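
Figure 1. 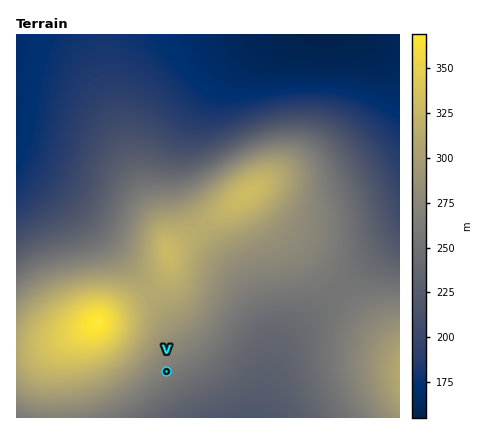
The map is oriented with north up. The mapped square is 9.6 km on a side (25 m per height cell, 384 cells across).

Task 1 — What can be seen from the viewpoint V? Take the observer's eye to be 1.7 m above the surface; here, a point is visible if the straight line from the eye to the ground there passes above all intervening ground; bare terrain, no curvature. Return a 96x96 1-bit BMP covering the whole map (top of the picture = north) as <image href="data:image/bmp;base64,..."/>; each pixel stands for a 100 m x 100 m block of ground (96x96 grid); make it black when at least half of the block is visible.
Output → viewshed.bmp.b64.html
<image width="96" height="96" href="data:image/bmp;base64,Qk2+BAAAAAAAAD4AAAAoAAAAYAAAAGAAAAABAAEAAAAAAIAEAAATCwAAEwsAAAIAAAAAAAAA////AAAAAAAAAAAAP/////////8AAAAAP/////////8AAAAAP/////////8AAAAAf/////////8AAAAAf/////////8AAAAB//////////8AAAAH//////////8AAAAP//////////8AAAA///////////8AAAB///////////8AAAD///////////8AAAD///////////8AAAH///////////8AAAH///////////8AAAH///8A//////8AAAP///4AP/////8AAAP///wAH/////8AAAP///gAD/////8AAAP///gAB/////8AAAH///gAA/////8AAAH/4/AAAf////8AAAH/gfAAAP////8AAAD+AeAAAP////8AAAA4AeAAAH////8AAAAAAOAAAH////4AAAAAAMAAAH////wAAAAAAMAAAD////gAAAAAAIAAAD////AAAAAAAAAAAD///8AAAAAAAAAAAD///4AAAAAAAAAAAD///gAAAAAAAAAAAD//8AAAAAAAAAAAAD//wAAAAAAAAAAAAB/+AAAAAAAAAAAAAB/4AAAAAAAAAAAAAB/wAAAAAAAAAAAAAB/gAAAAAAAAAAAAAB/AAAAAAAAAAAAAAA+AAAAAAAAAAAAAAA8AAAAAAAAAAAAAAAYAAAAAAAAAAAAAAAAAAAAAAAAAAAAAAAAAAAAAAAAAAAAAAAAAAAAAAAAAAAAAAAAAAAAAAAAAAAAAAAAAAAAAAAAAAAAAAAAAAAAAAAAAAAAAAAAAAAAAAAAAAAAAAAAAAAAAAAAAAAAAAAAAAAAAAAAAAAAAAAAAAAAAAAAAAAAAAAAAAAAAAAAAAAAAAAAAAAAAAAAAAAAAAAAAAAAAAAAAAAAAAAAAAAAAAAAAAAAAAAAAAAAAAAAAAAAAAAAAAAAAAAAAAAAAAAAAAAAAAAAAAAAAAAAAAAAAAAAAAAAAAAAAAAAAAAAAAAAAAAAAAAAAAAAAAAAAAAAAAAAAAAAAAAAAAAAAAAAAAAAAAAAAAAAAAAAAAAAAAAAAAAAAAAAAAAAAAAAAAAAAAAAAAAAAAAAAAAAAAAAAAAAAAAAAAAAAAAAAAAAAAAAAAAAAAAAAAAAAAAAAAAAAAAAAAAAAAAAAAAAAAAAAAAAAAAAAAAAAAAAAAAAAAAAAAAAAAAAAAAAAAAAAAAAAAAAAAAAAAAAAAAAAAAAAAAAAAAAAAAAAAAAAAAAAAAAAAAAAAAAAAAAAAAAAAAAAAAAAAAAAAAAAAAAAAAAAAAAAAAAAAAAAAAAAAAAAAAAAAAAAAAAAAAAAAAAAAAAAAAAAAAAAAAAAAAAAAAAAAAAAAAAAAAAAAAAAAAAAAAAAAAAAAAAAAAAAAAAAAAAAAAAAAAAAAAAAAAAAAAAAAAAAAAAAAAAAAAAAAAAAAAAAAAAAAAAAAAAAAAAAAAAAAAAAAAAAAAAAAAAAAAAAAAAAAAAAAAAAAAAAAAAAAAAAAAAAAAAAAAAAAAAAAAAAAAAAAAAAAAAAAAAAAAAAAAAAAAAAAAAAAAA="/>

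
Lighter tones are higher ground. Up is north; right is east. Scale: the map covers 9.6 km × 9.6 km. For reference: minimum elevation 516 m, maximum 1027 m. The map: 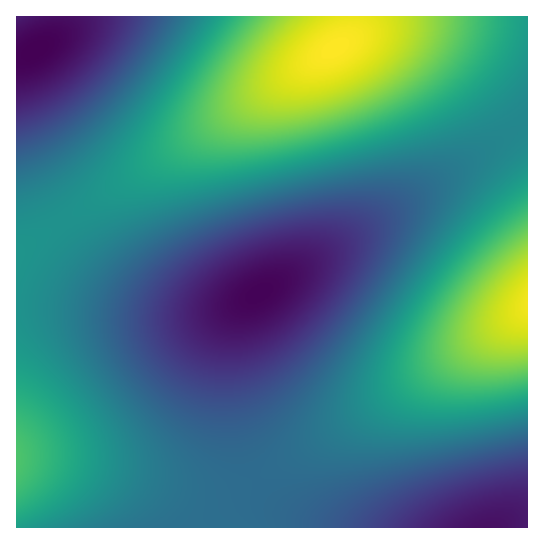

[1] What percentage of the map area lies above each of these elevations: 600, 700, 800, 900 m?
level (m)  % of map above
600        87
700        63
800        29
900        12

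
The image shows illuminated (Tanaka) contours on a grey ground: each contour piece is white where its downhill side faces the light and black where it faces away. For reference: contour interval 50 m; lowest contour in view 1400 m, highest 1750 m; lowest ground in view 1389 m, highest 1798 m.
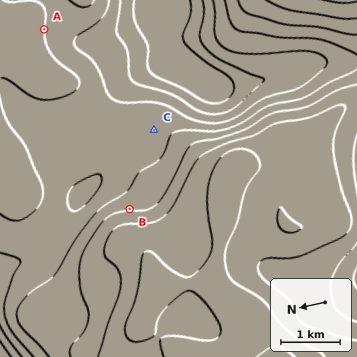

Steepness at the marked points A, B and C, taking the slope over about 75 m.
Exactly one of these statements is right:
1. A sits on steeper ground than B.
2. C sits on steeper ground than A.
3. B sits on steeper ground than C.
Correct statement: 3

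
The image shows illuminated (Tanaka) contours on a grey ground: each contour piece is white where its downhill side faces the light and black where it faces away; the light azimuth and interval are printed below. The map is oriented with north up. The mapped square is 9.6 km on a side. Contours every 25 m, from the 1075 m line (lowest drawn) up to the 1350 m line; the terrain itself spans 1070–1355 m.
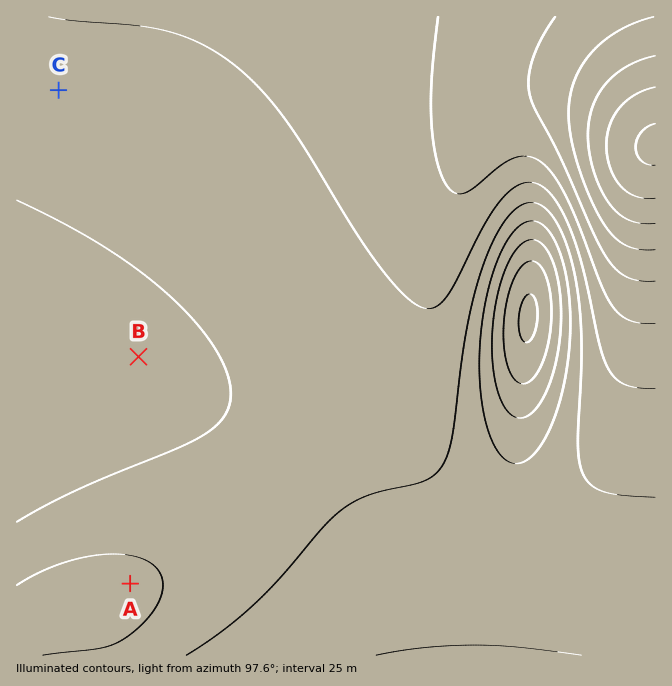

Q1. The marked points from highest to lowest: B C A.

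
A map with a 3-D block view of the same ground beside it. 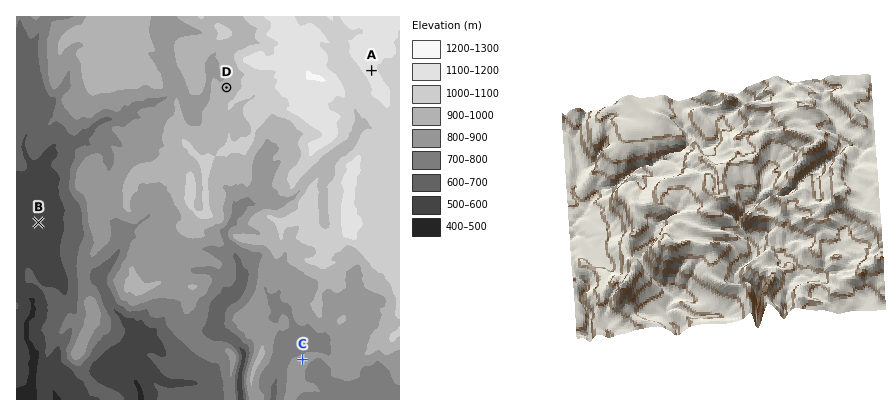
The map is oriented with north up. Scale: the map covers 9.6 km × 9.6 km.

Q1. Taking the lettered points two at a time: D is above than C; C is above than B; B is below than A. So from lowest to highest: B C D A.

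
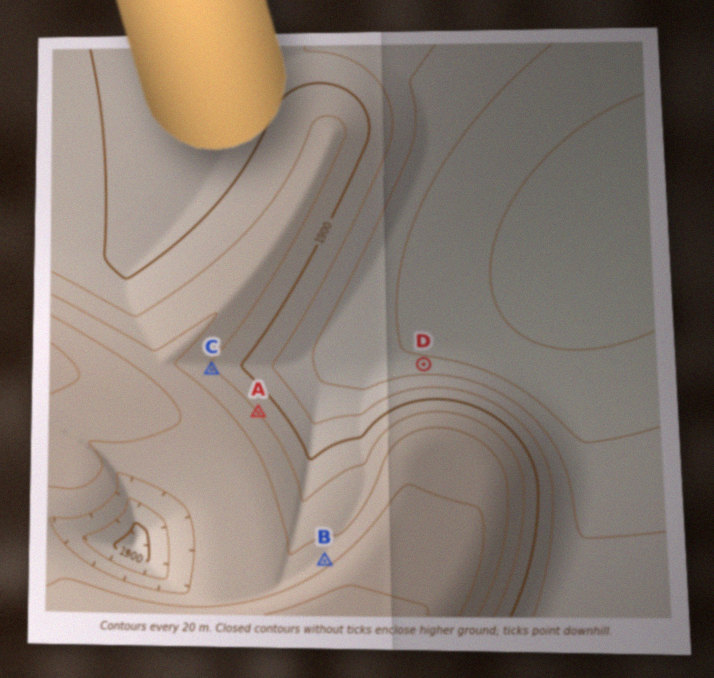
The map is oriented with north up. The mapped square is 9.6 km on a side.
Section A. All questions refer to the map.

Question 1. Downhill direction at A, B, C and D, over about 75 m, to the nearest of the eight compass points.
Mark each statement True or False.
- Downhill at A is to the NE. True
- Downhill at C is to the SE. False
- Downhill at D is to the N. True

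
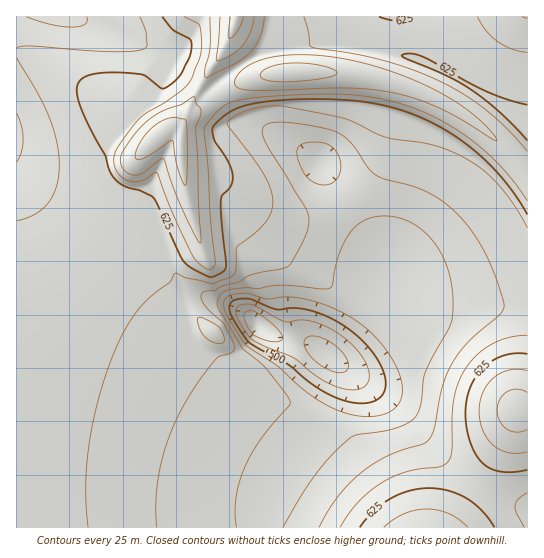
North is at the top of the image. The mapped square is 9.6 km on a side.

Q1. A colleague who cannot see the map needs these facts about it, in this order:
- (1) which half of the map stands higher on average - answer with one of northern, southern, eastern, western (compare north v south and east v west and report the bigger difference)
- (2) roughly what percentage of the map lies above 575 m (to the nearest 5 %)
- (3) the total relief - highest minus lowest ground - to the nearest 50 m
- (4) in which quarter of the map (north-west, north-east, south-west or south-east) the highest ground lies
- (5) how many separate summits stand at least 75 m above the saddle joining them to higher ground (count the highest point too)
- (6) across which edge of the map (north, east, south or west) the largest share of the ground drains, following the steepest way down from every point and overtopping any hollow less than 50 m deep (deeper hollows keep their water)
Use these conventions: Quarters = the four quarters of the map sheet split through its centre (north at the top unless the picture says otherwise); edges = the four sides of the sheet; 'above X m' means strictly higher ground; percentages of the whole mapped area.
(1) On average the northern half of the map is the higher ground.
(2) About 70 % of the map lies above 575 m.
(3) The total relief is about 300 m.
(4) The highest ground is in the north-west quarter.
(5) There are 2 summits with 75 m or more of prominence.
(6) Most of the ground drains across the southern edge.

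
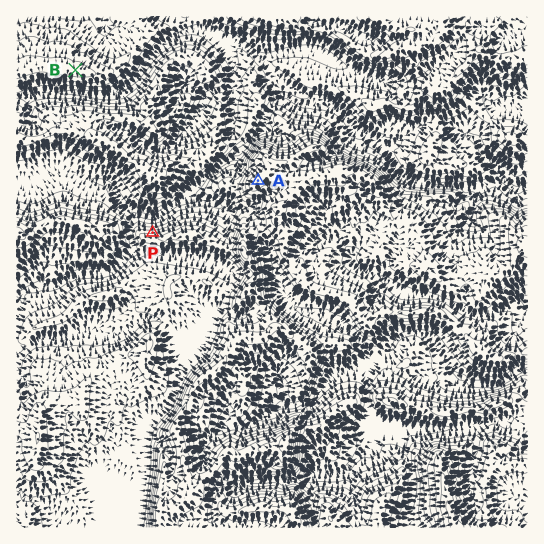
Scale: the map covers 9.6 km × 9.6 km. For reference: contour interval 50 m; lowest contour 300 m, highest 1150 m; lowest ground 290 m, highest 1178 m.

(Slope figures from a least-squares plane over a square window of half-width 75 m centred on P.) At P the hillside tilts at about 36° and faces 355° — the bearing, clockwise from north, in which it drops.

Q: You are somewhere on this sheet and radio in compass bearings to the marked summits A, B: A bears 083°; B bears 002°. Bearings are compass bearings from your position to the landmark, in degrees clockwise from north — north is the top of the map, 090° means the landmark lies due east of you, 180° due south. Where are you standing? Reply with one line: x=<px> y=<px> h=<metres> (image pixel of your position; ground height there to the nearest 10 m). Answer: x=71 y=204 h=690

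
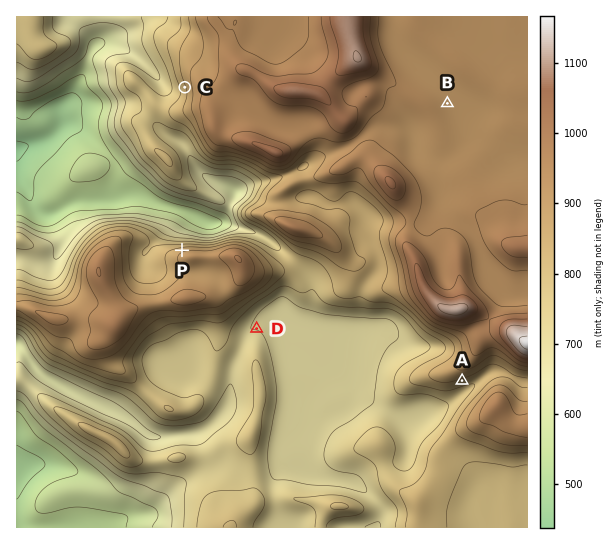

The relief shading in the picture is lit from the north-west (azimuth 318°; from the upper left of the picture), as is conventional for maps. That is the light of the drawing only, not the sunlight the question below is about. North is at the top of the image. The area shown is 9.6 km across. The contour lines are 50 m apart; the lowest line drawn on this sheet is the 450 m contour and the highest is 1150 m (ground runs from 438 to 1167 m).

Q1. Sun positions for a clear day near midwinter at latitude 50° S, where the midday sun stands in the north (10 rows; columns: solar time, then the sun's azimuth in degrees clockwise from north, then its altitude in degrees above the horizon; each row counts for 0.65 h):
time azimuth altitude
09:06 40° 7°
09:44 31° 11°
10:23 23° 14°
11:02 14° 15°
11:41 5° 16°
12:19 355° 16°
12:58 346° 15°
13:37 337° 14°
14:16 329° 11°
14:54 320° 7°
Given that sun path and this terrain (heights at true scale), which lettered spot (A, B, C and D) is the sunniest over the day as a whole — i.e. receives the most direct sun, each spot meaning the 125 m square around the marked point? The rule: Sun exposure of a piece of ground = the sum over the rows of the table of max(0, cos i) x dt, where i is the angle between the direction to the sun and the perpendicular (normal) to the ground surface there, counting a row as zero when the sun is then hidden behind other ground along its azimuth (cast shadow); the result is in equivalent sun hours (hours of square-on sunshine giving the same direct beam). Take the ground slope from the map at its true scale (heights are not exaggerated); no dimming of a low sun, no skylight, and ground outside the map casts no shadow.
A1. B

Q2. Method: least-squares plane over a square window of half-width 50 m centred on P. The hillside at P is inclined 30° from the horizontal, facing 345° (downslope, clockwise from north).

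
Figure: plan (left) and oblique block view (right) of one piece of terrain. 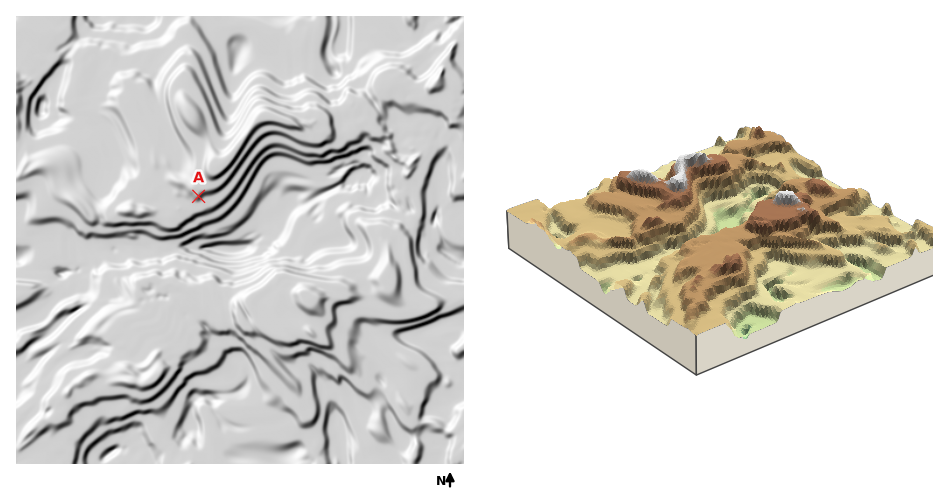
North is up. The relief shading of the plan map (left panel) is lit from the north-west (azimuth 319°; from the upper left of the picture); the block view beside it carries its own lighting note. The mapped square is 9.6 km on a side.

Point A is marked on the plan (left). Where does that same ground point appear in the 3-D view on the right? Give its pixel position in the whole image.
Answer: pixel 681 202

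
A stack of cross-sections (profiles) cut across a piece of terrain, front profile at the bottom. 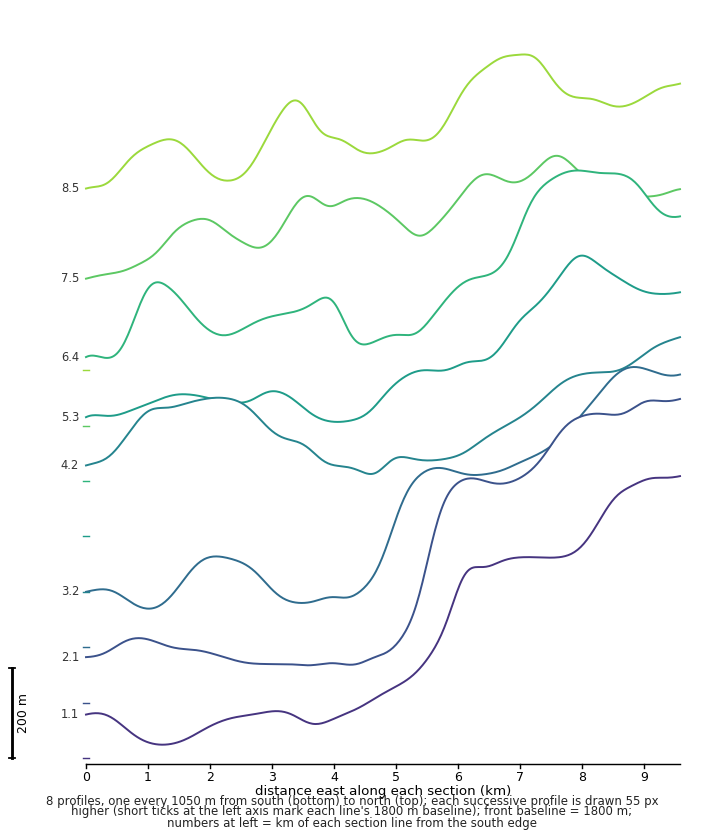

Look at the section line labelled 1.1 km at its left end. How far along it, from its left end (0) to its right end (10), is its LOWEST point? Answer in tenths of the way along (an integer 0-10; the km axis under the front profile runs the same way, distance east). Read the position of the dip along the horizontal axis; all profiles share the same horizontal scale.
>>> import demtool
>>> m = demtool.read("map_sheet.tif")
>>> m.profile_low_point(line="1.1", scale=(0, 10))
1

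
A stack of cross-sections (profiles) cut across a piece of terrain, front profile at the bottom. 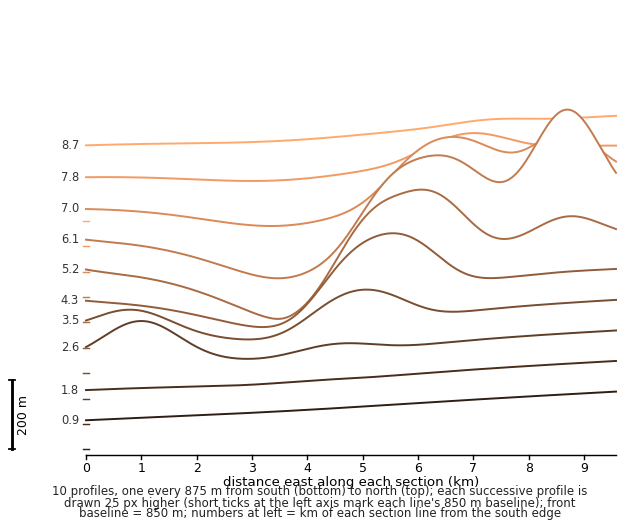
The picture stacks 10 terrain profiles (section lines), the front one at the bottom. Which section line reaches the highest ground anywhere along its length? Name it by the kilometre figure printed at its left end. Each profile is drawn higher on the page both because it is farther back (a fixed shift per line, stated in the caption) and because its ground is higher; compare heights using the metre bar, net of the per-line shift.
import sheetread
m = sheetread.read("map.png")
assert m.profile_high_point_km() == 6.1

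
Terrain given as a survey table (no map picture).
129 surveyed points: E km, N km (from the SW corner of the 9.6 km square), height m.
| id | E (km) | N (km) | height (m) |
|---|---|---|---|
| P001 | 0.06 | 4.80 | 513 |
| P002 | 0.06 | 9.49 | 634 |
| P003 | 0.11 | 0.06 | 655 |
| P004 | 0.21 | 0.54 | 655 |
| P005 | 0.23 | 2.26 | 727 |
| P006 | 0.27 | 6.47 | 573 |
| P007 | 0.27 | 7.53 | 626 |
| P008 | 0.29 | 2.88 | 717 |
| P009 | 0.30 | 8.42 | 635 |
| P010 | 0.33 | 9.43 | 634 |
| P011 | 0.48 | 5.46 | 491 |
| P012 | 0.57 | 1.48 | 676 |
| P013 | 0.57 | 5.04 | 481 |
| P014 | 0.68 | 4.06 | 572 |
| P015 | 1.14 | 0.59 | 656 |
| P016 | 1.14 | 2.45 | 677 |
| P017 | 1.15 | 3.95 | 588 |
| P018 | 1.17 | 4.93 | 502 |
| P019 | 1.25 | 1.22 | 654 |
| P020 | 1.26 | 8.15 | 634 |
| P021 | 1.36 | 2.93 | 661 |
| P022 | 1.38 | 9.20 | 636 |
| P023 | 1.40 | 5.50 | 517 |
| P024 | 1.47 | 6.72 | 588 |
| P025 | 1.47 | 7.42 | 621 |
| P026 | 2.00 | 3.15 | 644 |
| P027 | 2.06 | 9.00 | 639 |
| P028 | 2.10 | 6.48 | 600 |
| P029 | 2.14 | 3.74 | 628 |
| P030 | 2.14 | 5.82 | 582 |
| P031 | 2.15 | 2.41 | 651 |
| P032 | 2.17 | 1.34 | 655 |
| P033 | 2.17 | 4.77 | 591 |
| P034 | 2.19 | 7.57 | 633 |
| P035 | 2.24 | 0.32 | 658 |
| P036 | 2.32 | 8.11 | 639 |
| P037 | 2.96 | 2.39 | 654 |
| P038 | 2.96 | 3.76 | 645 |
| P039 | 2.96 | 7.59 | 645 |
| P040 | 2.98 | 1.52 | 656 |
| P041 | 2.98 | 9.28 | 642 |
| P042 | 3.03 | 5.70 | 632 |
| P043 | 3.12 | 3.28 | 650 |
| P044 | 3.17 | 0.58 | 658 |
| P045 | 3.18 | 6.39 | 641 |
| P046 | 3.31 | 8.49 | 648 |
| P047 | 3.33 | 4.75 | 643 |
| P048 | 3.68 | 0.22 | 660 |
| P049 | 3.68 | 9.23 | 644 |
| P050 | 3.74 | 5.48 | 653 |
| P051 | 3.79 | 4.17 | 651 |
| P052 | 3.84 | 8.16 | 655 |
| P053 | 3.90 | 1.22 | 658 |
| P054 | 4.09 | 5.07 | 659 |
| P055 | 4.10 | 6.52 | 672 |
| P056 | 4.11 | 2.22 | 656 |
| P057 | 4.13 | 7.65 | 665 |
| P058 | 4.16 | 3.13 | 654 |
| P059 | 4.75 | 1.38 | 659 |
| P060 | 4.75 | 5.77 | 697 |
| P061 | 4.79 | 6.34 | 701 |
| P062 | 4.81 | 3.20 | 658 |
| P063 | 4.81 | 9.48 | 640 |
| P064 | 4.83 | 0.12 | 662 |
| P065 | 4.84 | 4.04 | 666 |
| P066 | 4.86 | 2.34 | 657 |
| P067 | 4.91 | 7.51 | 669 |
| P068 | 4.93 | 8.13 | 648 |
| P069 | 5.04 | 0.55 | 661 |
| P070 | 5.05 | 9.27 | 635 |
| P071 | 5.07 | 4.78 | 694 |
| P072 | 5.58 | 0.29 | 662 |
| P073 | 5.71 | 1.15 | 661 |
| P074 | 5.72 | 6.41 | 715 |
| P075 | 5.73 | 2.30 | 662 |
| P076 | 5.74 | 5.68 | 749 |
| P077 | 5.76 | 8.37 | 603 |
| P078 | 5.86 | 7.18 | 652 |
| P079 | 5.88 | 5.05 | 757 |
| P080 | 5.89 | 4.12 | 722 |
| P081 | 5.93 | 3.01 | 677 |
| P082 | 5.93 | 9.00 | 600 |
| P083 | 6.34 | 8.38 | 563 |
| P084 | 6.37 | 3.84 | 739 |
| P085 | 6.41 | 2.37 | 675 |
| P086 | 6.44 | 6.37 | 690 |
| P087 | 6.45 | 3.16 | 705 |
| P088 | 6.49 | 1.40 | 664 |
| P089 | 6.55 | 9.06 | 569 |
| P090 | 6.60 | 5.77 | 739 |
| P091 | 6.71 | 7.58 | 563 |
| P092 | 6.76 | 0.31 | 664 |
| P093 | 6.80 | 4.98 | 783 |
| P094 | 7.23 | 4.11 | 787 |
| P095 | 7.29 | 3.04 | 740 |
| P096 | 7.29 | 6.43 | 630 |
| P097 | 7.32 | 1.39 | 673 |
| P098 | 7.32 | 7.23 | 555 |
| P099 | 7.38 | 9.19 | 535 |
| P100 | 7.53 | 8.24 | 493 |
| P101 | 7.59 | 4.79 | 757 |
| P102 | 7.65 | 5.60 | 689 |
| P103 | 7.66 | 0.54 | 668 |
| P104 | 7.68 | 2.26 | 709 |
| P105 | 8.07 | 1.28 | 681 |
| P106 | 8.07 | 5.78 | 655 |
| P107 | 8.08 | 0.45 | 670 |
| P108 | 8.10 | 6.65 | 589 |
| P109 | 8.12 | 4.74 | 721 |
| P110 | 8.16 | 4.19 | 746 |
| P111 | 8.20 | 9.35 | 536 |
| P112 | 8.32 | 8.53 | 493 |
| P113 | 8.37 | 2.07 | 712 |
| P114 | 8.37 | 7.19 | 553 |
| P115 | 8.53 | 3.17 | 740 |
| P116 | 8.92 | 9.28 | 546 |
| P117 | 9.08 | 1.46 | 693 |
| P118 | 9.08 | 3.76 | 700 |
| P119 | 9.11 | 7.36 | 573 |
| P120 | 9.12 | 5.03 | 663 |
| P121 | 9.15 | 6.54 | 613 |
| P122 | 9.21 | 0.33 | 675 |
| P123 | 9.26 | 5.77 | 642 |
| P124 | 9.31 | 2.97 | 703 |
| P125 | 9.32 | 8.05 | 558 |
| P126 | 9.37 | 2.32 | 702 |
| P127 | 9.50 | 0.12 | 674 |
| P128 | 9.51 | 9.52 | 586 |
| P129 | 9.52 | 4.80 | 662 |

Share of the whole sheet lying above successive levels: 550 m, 91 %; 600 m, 82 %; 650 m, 58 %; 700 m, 15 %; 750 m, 4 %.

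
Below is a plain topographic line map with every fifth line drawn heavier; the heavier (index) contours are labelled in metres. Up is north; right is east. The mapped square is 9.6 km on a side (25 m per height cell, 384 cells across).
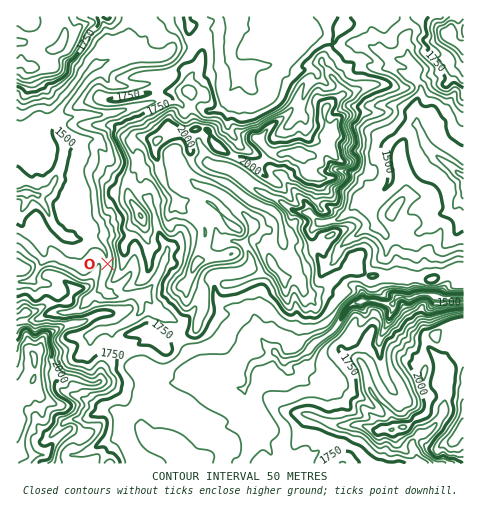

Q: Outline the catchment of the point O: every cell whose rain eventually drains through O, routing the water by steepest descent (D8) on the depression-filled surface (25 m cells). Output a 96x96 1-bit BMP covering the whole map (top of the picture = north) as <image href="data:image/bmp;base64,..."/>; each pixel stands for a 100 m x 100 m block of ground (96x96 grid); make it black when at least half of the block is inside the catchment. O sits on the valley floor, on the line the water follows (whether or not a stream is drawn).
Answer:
<image width="96" height="96" href="data:image/bmp;base64,Qk2+BAAAAAAAAD4AAAAoAAAAYAAAAGAAAAABAAEAAAAAAIAEAAATCwAAEwsAAAIAAAAAAAAA////AAAAAAAAAAAAAAAAAAAAAAAAAAAAAAAAAAAAAAAAAAAAAAAAAAAAAAAAAAAAAAAAAAAAAAAAAAAAAAAAAAAAAAAAAAAAAAAAAAAAAAAAAAAAAAAAAAAAAAAAAAAAAAAAAAAAAAAAAAAAAAAAAAAAAAAAAAAAAAAAAAAAAAAAAAAAAAAAAAAAAAAAAAAAAAAAAAAAAAAAAAAAAAAAAAAAAAAAAAAAAAAAAAAAAACAAAAAAAAAAAAAAADAAAAAAAAAAAAAAADgAAAAAAAAAAAAAADgAcAAAAAAAAAAAADwf8AAAAAAAAAAAADw/8AAAAAAAAAAAADx/+AAAAAAAAAAAAD///AAAAAAAAAAAAD///gAAAAAAAAAAAD///wAAAAAAAAAAAD///8AAAAAAAAAAAD////AAAAAAAAAAAD////xgAAAAAAAAAD////74AAAAAAAAAD//////AAAAAAAAAD//////gAAAAAAAAD//////gAAAAAAAAD//////gAAAAAAAAA//////wAAAAAAAAAH/////wAAAAAAAAAAf////wAAAAAAAAAAD////wAAAAAAAAAAD////wAAAAAAAAAAB///+AAAAAAAAAAAAP//+AAAAAAAAAAAAP//+AAAAAAAAAAAAH//+AAAAAAAAAAAAH///AAAAAAAAAAAAD///AAAAAAAAAAAAAH//gAAAAAAAAAAAAH//gAAAAAAAAAAAAH//gAAAAAAAAAAAAH//wAAAAAAAAAAAAH//wAAAAAAAAAAAAD//wAAAAAAAAAAAAD//4AAAAAAAAAAAAB//wAAAAAAAAAAAAB//wAAAAAAAAAAAAA//gAAAAAAAAAAAAA/+AAAAAAAAAAAAAA/8AAAAAAAAAAAAAB/4AAAAAAAAAAAAAD/wAAAAAAAAAAAAAD/wAAAAAAAAAAAAAD/gAAAAAAAAAAAAAD/AAAAAAAAAAAAAAD/AAAAAAAAAAAAAAD+AAAAAAAAAAAAAAB+AAAAAAAAAAAAAAB+AAAAAAAAAAAAAAB+AAAAAAAAAAAAAAB8AAAAAAAAAAAAAAB8AAAAAAAAAAAAAAB8AAAAAAAAAAAAAAB8AAAAAAAAAAAAAAB4AAAAAAAAAAAAAAAAAAAAAAAAAAAAAAAAAAAAAAAAAAAAAAAAAAAAAAAAAAAAAAAAAAAAAAAAAAAAAAAAAAAAAAAAAAAAAAAAAAAAAAAAAAAAAAAAAAAAAAAAAAAAAAAAAAAAAAAAAAAAAAAAAAAAAAAAAAAAAAAAAAAAAAAAAAAAAAAAAAAAAAAAAAAAAAAAAAAAAAAAAAAAAAAAAAAAAAAAAAAAAAAAAAAAAAAAAAAAAAAAAAAAAAAAAAAAAAAAAAAAAAAAAAAAAAAAAAAAAAAAAAAAAAAAAAAAAAAAAAAAAAAAAAAAAAAAAAAAAAAAAAAAAAAAAAAAAAAAAAAAAAAAAAAAAAAAAAAAAAAAAAAAAAAAAAAAAAAAAAAAAAAAAAAAAAAAAAAAAAAAAAAAAAAAAAAAAAAAAAAAAAAAAAA="/>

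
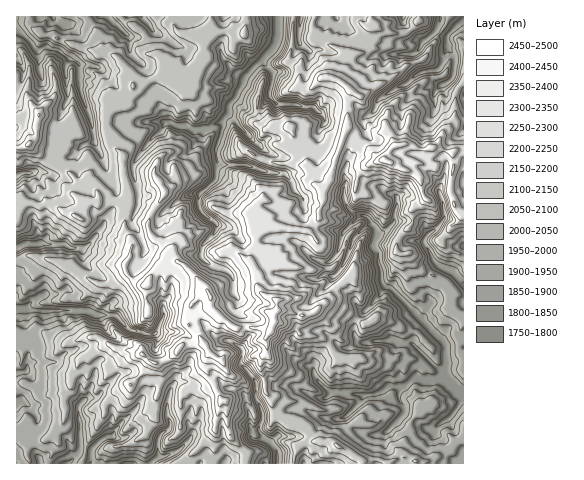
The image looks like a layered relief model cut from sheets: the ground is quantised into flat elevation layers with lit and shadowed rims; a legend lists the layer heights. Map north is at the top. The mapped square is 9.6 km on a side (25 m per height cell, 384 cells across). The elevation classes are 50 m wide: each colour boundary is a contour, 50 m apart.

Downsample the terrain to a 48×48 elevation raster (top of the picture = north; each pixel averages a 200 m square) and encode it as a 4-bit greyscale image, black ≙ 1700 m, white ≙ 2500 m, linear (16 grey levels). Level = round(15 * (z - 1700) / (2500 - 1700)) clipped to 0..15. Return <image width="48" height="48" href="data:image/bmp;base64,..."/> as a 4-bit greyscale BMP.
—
<image width="48" height="48" href="data:image/bmp;base64,Qk32BAAAAAAAAHYAAAAoAAAAMAAAADAAAAABAAQAAAAAAIAEAAATCwAAEwsAABAAAAAAAAAAAAAAABEREQAiIiIAMzMzAERERABVVVUAZmZmAHd3dwCIiIgAmZmZAKqqqgC7u7sAzMzMAN3d3QDu7u4A////ADQzMiMzMyMzRmZmVnZDNlZmd4d2ZmZVQ0REQyM1VVVTRGdnZ3ZTNnd4iHZVZlVEREVVVDMzRWZkZlZ4iGMzVneIhlREVUQzRERFVTRUNVd0V2aJmFNFVnd2ZVRDNEMjNEREVTRmVWd3V3eKmFVHd3dVRFVUM0MyIzREVkVnZmeHaHeKqXZHd2ZVQ0VEQkRDIiNEVkRneHeIaIibuXVYd2ZURCMzMjREIjRFZlVWiJiIeJmbqXWIdlRDIiIiIjMzIkRFZ2ZneamZeJmrqpaHdlU0REQyIiIiIjNFZ3doiJmamJq7y4eZd2RGVWVDMyIiIzNFVnd4iZq7qqvM2Xm7h1RWdnZUQzIiI0RFVniImby7zLzd2pvMl2VWd3ZkRDIiI0RFZ3eJqquqzc3cuZvbiHd3ZlRUMyIyI0RFZ3iYiIh3rM3Lq7ztqJiHdkQzIzMiI0RFVWd2dVd3m93Mzd3uyqmIhlZlRDIiNDMzNEQ0RIqnnNzd3Mzf3Luph2Z2UyIjRCIiIiI0Vou4m93dy7ze7Lu6h2VmQiI0RDIjRVVWV4u5m93tuqve7cqqmGVEMjMzRDQzRVZ3eJvKq83sqazczLuZmIZCI0M0REREVWeIiazLu83bqazLu6mYmZYyNEREQkVVZ3d4mqvMzMypiby6qqmHeZYyVVVDI1Vmd3Z4mqq8zLmImry7uqmHd4YzZmUzNEVmZVVomqmry5iKu7u7qpiYZnUkeHU1VSMzRFVniamru6h5qquqqpqpZmQld2RXZVVEVndniZm6qql3iauqqqqpZlUjZ2VHdnZVZ4h2iYmpqph1eKu7uqqodVM0R3ZViIZ3iZmHeImpmoZGiauqqpmphkNWV4d2eoeIiZmIiIipiIR4iaqqqomphWZ4V5mXiod4iJmYiIial2NneJqqqYm6dpiIZ4qnmXd3eIiIeIiaqWQ1Z4mqmIq6h5mHd5uXqVVnd4iHeHiqmYZDRniHd5qrl5mZmruoqVRWd3d3eHipiHdTRVVWeJqqqKq7zMu6qXd3d3d2eGeZh3ZCRVeIiZmaqavN3Lu6qpmHd2ZmeHVoh2VCR4h3iZmZqaq8zLu6qpqXd2ZXd3ZGZlRCN3VomZmJqqqrzLqqmYmXd3ZXdmZUVDIyNUWJmZmIq6mrqpiJl4mod3VXdmVDMzQyI1eJmZl3m5ibqZdoiImod3RXdmZURVVDI1Z3d3dXmpd5mJdmd3mZdmNnd3ZlZmZkIjZURFVomplnh3dVZnh3dURnd3dmZ3dkMjVTd4iJmqp1Z2ZFVmdWZDRWZ3d3d3dlQiRTeJmqqqmYVFVDRmZFYzNVZ3d3d3dlQiNTV4mrqpiIhjRENVU1QyNFZ3Znd3d2QzIjV4iZmYh3d1QzNEQkMiRWdlZnd2d2VkMiV3Z4iIdmVVZTI0IiJFVmZVZmZmd2Z1UiNlZ3iHd2VUNSJCIzREVVVEVVVnd2Z3YyJVd3d3d2ZUMzJCNEMzRUQ1VFZ3d3d4ZSJVd3ZneHZmUzIiMyIzRDNERGZmZ2ZnZCJUZmZniHZGdCMg=="/>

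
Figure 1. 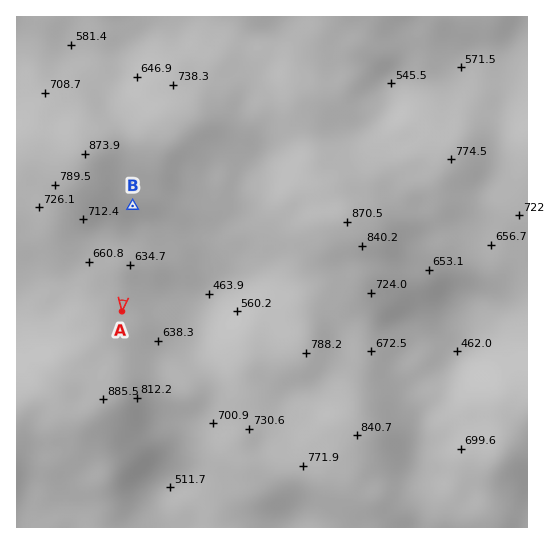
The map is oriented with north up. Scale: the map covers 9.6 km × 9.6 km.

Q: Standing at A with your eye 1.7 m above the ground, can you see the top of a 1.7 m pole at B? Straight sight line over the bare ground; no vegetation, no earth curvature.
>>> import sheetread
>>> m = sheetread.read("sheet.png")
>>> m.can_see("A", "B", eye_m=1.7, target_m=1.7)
True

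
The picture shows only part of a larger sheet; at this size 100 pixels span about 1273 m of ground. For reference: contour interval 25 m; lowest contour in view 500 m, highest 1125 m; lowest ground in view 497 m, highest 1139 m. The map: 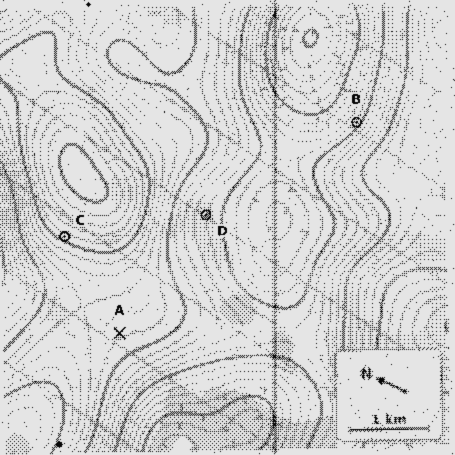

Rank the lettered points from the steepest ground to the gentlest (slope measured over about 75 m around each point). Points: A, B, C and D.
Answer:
B C D A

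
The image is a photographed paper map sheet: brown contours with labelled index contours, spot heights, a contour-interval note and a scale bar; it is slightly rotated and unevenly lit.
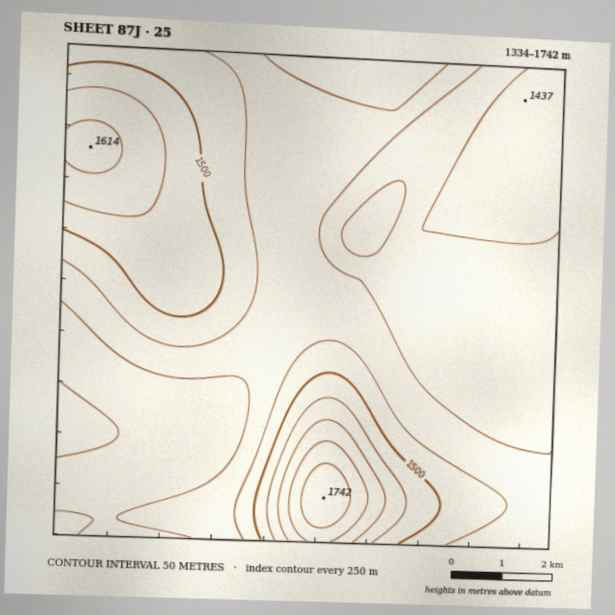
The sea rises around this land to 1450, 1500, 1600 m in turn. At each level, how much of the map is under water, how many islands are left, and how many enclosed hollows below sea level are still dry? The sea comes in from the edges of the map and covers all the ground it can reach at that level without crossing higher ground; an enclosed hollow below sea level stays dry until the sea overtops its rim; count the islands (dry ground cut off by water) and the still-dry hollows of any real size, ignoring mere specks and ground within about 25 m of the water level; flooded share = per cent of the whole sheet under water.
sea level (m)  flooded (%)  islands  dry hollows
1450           64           0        0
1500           79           0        0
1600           95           0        0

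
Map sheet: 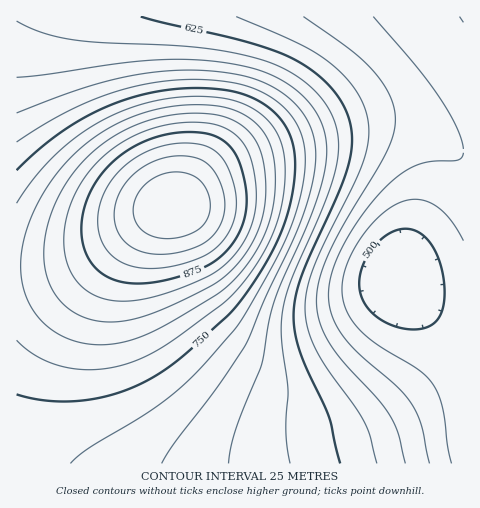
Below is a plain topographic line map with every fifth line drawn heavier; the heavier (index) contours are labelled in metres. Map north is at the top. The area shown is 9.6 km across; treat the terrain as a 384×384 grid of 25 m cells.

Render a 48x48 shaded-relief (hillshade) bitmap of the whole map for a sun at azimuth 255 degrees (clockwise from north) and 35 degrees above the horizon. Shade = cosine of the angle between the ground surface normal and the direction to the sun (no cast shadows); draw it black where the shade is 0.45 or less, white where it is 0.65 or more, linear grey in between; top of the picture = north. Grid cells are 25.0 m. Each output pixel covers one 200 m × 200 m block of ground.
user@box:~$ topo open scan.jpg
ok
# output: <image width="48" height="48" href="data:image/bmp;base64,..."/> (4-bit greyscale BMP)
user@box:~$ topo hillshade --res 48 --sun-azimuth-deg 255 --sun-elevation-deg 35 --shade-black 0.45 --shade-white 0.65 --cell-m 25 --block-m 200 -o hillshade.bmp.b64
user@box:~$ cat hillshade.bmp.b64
<image width="48" height="48" href="data:image/bmp;base64,Qk32BAAAAAAAAHYAAAAoAAAAMAAAADAAAAABAAQAAAAAAIAEAAATCwAAEwsAABAAAAAAAAAAAAAAABEREQAiIiIAMzMzAERERABVVVUAZmZmAHd3dwCIiIgAmZmZAKqqqgC7u7sAzMzMAN3d3QDu7u4A////AJmZmZmZmZmYiIiIiIiIiIiIh3d3dmZmZpmZmZmZmZmYiIiIiIiIiIiId3d3dmZmZpmZmZmZmZmYiIiIiIiIiIiId3d3dmZmZpmZmZmZmZmYiIiIiIiIiIiId3d3ZmZmZpmZmZmZmZmYiIiIiIiIiIiHd3d2ZmZmZqqqqZmZmZmYiIiIiIiIiId3d3ZmZmZmZqqqqqmZmZmYiIiIiIiIiHd3ZmZmZnd3d6qqqqqZmZmIiIiIiIiId3dmZmZmZ3d3d6qqqqqpmZmIiIiIiIh3d2ZmZmZmd3d3d6qqqqqqmZmIiIiHd3d3dmZmZmZmd3eIiKu6qqqqmZmIiIh3d3d2ZlVVVWZnd3iIiLu7u6qqmZmIiId3d3dmVVVVVWZnd4iImbu7u7qqqZmIiId3d3ZlVVRVVWZneIiZmbu7u7qqqZmIiHd3d2ZVREREVWZ3iImZmbu7u7uqqZmYiHd3dmVUREREVWZ3iJmaqru7u7u6qpmYiId3dlVEQzNEVWZ3iZqqqszMy7u6qqmZiId3ZlRDMzM0RWZ4iZqqq8zMzLu7qqmZiIh3ZVQzMzM0RWZ4maqru8zMzMu7uqqZmIh3ZUQzIiM0RWZ4maq7u8zMzMzLu7qpmYh3ZUMyIiIzRWd4mqu7u8zMzMzMy7uqmYh2VEMiIiIzRWd4mqu7u8zMzMzMzLu6qZh2VDMiESIjRWZ4mqu8zMzM3d3dzMu6qZh2VDIhERIjRFZ4mru8zMzN3d3d3My7qZh2VDIREREjNFZ4mqu8zMzN3d3d3cy7qZh1QyIREREiNFZ4mqu7y8zN3d3d3cy7qZhlQyIREREiNFZ4mqu7u8zN3d3d3cy7qYdlQyIREREiNFZ4mau7u8zN3d3d3cy6qYdlQyIREREiNFZ4iaq7u8zN3d3d3cy6mIdUMyIRERIiNFZniaq7u8zM3d3d3Mu6mHZUMyIiIiIjNFVniZqqqrzMzd3d3MuqmHZUQzIiIiIjNFVniZqqqrvMzN3dzLupmHZUQzMiIiIjNFVniJmqqru8zMzMzLupmHZlRDMyIiIzNFVniJmZmbu7zMzMy7qpmHdlRDMzIiMzNFVneJmZmau7u8zMu7qpiHdlVEMzMiMzRFVneImZmaqru7u7u6qZiHdlVEMzMzMzRFVneIiZiKqqq7u7uqqZiHdmVEMzMzM0RFZneIiIiKqqqqqqqqmZiHdmVEQzMzM0RVZneIiIiJmqqqqqqpmYh3dmVUQzMzNEVWZ3eIiIiJmZmqqqmZmYh3dmVURERERFVWZ3eIiIiJmZmZmZmZmIh3dmZVRERERVVmd3eIiIiJmZmZmZmZiIh3dmZlVVVVVWZnd3d4iIiJmZmZmZmYiIh3d2ZmVVVVZmZ3d3eIiIiJmZmZmZmIiIh3d3ZmZmZmZmd3d3iIiIiJmZmZmYiIiIiHd3d3ZmZmd3d3eIiIiIiJmZmZiIiIiIiId3d3d3d3d3d4iIiIiIiJmZiIiIiIiIiIiHd3d3d3d4iIiIiIiIiIiIiIiIiIiIiIiIiHd3eIiIiIiIiIiIiA=="/>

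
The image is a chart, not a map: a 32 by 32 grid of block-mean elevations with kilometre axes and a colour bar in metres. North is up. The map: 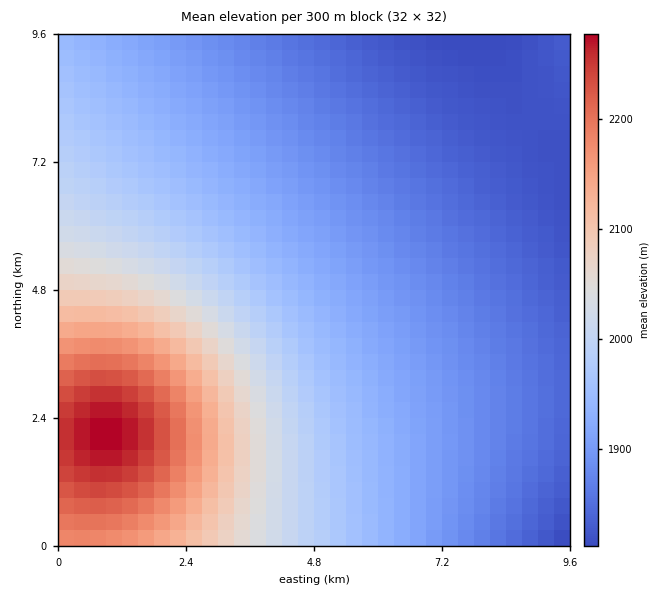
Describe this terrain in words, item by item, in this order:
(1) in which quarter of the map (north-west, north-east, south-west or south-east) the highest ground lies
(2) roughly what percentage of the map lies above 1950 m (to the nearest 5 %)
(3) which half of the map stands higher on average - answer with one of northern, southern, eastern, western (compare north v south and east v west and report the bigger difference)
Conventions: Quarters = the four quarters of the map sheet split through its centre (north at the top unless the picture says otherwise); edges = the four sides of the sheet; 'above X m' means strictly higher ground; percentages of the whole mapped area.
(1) The highest ground is in the south-west quarter.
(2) Ground above 1950 m makes up about 40 % of the sheet.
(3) The western half stands higher on average than the eastern half.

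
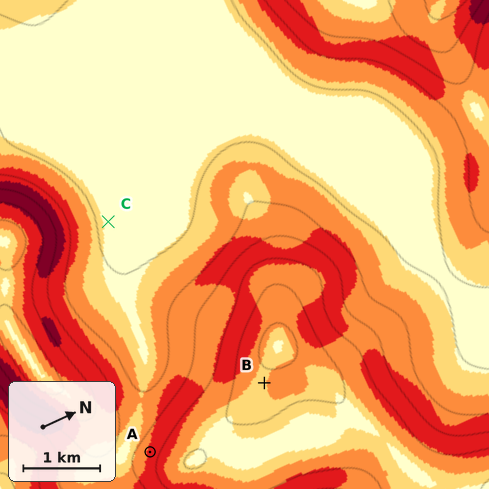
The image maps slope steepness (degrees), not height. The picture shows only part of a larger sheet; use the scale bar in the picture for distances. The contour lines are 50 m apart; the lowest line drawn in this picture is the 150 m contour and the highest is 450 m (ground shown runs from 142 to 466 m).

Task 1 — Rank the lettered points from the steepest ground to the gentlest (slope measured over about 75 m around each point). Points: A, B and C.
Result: A B C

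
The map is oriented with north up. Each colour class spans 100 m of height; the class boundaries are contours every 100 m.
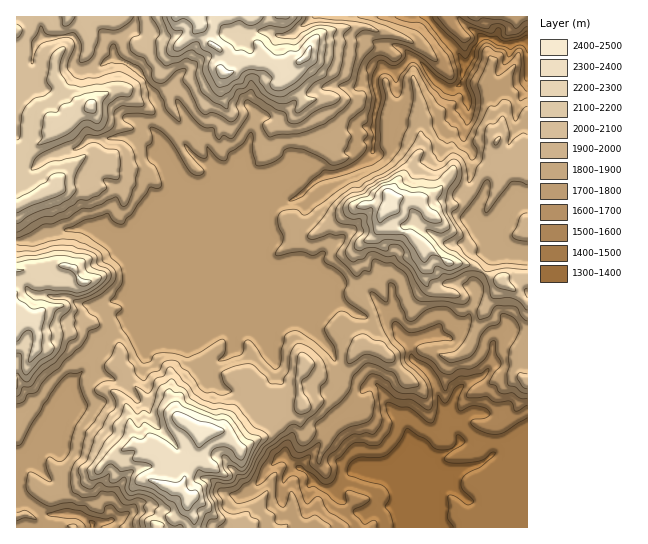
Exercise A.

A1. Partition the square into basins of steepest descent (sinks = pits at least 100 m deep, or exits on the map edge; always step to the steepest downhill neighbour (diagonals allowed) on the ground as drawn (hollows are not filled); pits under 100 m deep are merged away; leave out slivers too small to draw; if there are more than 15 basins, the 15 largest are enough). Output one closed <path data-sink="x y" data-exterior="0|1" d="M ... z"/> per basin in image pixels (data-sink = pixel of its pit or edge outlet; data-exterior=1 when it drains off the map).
<path data-sink="527 42" data-exterior="1" d="M527 16l-209 0 1 18-6 7-6 16-6 4-18 6-10 0-6-4-26 1-11 9-9 0 0-20-12-11-10-18 0 3-14 14-13 10-11 23 9 33-8-2-3 3-9 1-13-8-12-12-11 0-13 7-10 10 6 16-5 28-24 19-9 10-2 7-4 5-37 15 0 113 33-3 14 5 30 2 13 5 14 19 1 11-2 12 27 29 15 5 14 12 2-1-8-20 0-5 9-11 9-6 12-12 14 12 36 4 17 15 16 8 15 3 8 4 28-12 8-10 3-14 5-10 9-12 10-7 7-12-2-17-18-19 2-21-4-19 10-13 8-2 5-5 4-7 1-12 11-9 3-7 15-2 8 2 9 12 6 5 5-8 5-3 11 0 17-12 10-22 7-5 3-12 4-7 6 6 5 3 8 0 5-5 9-1z"/><path data-sink="435 527" data-exterior="1" d="M495 147l-4 7-3 12-7 5-6 16-14 14-7 4-11 0-5 3-7 8-13-17-23 0-3 7-11 9-1 12-4 7-5 5-8 2-7 8-3 5 4 19-2 21 18 19 2 17-7 12-9 6-10 13-5 10-3 14-8 10-28 12-8-4-15-3-16-8-17-15-36-4-12-12-29 24-3 10 8 22 14 11 18 5-9 9-1 9-10 12-9 26 8 10-1 7-9 9-20 13 370-1 0-376-9 0-5 5-8 0-5-3z"/><path data-sink="93 523" data-exterior="0" d="M49 316l-8 0-6 3-10-2-9 4 0 206 141 1 5-3 25-19 1-7-8-10 9-26 10-12 1-9 9-9-18-5-30-24-15-5-5-5-22-24 2-12-1-11-14-19-13-5-30-2z"/>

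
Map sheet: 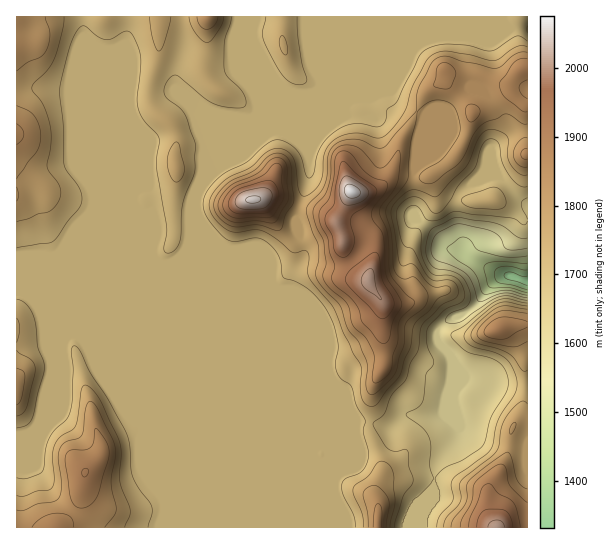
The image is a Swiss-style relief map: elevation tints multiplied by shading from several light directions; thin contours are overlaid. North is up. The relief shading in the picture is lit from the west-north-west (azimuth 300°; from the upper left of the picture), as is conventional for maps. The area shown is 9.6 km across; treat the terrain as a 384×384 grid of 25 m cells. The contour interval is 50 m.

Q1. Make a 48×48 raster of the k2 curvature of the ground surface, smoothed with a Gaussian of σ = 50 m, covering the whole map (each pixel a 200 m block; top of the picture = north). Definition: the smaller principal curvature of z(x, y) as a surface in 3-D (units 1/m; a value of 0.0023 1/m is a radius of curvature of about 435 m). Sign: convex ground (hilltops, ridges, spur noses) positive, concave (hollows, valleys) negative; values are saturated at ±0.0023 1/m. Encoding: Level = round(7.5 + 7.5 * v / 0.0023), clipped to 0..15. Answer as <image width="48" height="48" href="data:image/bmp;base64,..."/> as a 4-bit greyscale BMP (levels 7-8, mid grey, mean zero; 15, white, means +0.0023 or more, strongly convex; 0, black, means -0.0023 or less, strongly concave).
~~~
<image width="48" height="48" href="data:image/bmp;base64,Qk32BAAAAAAAAHYAAAAoAAAAMAAAADAAAAABAAQAAAAAAIAEAAATCwAAEwsAABAAAAAAAAAAAAAAABEREQAiIiIAMzMzAERERABVVVUAZmZmAHd3dwCIiIgAmZmZAKqqqgC7u7sAzMzMAN3d3QDu7u4A////AGeJh3d2Zmd3d3d3d3d3d3NIYzc2h4mrg1eIVXeIdnd3d3d3d3d3d3NXhRdTZnh3dFd1Rnd4dnd3d3d3d3d3d0V4ljR0M0ZmhWdjWIdmZmd3d3d3d3d3d0eIZGZVVmh2ZWZTaIdmVnd3d3d3d3d3d0VmZ4hVVnl3VHZFiJh1Rnd3d3d3d3d3d3Unl3dlVFeJZHc2mHeXNnd3d3d3d3d3d3dFdmd2ZURmVXc2mFaXNnd3d3d3d3d3d3dWZYh2ZmREZXdTdUeFN3d3d3d3d3d3d3doZoh3dnVHdVV0VGhzV3d3d3d3d3d3d3dlVXd3Z3VIlnR3RIhjd3d3d3d3d3d3d3dFZVVmd3ZGmJRXY4hEd3d3d3d3d3d3d3NnZWh2d4dEeIVHY3cnd3d3d3d3d3d3d3J3VGiGd4dkVoc3ZHNXd3d3d3d3d3d3d1NodEd3Z3d1VYg3dWR3d3d3d3d3d3d3doRIqEV4V2dkVnhHZmd3d3d3d3d3d3d3dXNGh1RoVVVEWFZHaGd3d3d3d3d3d3d3dlZ2VmVUNEM1VndXd3d3d3d3d3d3d3d3dUVXiXdCVmiHZodXd3d3d3d3d3d3d3d3c0h3dlVBZFm6d5Znd3d3d3d3d3d3d3d3cWmHZURSACeZiIR3d3d3d3d3d3d3d3d3NFVXmGiWQgCKhlZ3d3d3d3d3d3d3d3d1FlZ3mEeEiFA5hXd3d3d3d3d3d3d3d3ZSaYeXZjhkyXMCQHd3d3d3d3d3d3d3d2dViYeYU0hDh1ZAAHd3d3d3d3d3d3d3d2ZVZER4YTdDQyIRR3d3d3d3d3dnd3d3d0djRmNHgzZDM0VXiGd3d3d3d3aGd3ZFU1d0R6ZGhDZTVnd3eHd3Z3d3d3Z2d0IzJFVSVXZXlCdTRUVVaHd3Znd3d3Z2dQVmVVMzioVmdCUmVFVVaXd4dnd3d3Z2cVmYd2IViUMzMyNaZIh3V4Z4d2d3d3Z2YWmaq4UEczd2VTNoVYiZZXZ4d2d3d3Z2UjeqmZcRRK2Xd0RnU1aHJWd4dXd3d3V4RgNnZVYxJohlZ0WYdCVUR3dmZnd3d2WZVmETRqgiJmVVV1R3eFRzVnZmV3d3d2aIVndROLcjGKd2V1VleHJijIiHV3d3d2WHZnd3IkMmBqd1R2R3WIJDe4mHV3d3d2RoVnd3dDR3MVd1SHR3ZWQ0NImHV3d3d0d3R3d3d3d3dCNENnV3c2VGVIh2V3d3dIiHV3d3d3d3d3ZmU2Z3c6hmV3d3V3d3dYd1dkVmd3d3d3d3dFZVRYdlaWZnZ3d3dnZXZYmGd3d3d3d3dUh2ZVVXhmZmZ3d3dXZmZ4dmd3Vmd3d3dieIh2ZodXd2V3d3dXdmeHZnd1d2d3d3dzR3h2hlaHd3V3d3dXdmd3Z3dlhmd3d3d3JrtnhUm3eYVnd3dXh1d3V3dIhWd3d3d3Q1ZWQ0aHeIZXZmZnh1VWR3ZYhHd3d3d3dSIzVjRGaIdVZ2Zoh0RmNXZodHd3d3d3d3d3d3U4d3dliXZoh0W7U3ZndXd3d3d3d3d3d3eA=="/>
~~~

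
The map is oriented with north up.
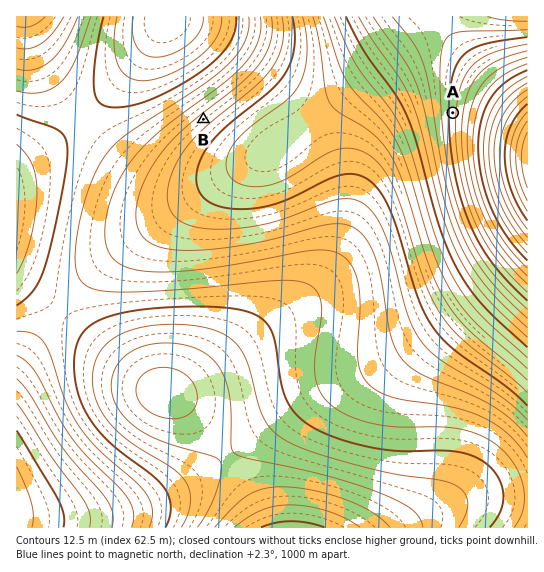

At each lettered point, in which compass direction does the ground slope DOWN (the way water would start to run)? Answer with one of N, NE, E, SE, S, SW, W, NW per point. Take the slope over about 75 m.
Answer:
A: E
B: SE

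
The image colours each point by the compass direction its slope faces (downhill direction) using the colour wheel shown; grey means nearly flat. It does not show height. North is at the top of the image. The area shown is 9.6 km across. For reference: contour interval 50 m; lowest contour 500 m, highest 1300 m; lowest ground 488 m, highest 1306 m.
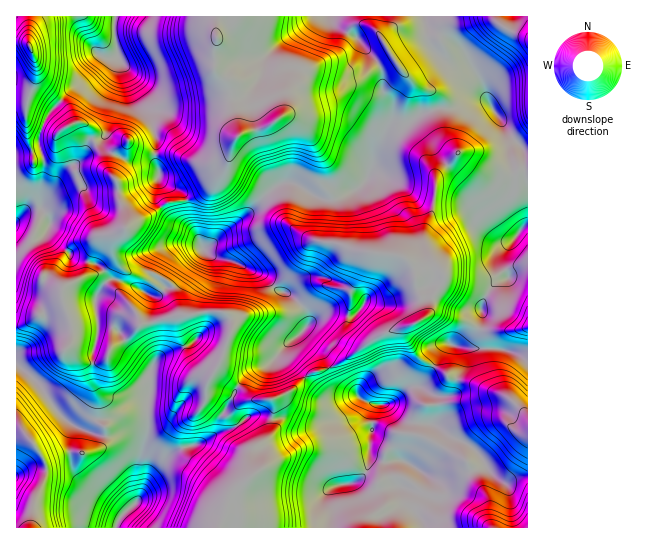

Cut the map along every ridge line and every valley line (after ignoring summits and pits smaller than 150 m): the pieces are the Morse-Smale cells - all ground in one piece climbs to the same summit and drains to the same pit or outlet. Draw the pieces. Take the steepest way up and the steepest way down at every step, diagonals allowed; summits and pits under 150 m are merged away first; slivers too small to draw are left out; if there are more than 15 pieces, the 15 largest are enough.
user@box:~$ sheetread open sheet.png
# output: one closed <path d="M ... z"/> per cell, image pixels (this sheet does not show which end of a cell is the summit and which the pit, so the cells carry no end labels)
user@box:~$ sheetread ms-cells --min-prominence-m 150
<path d="M413 121l-19 7-9 6-10 20-3 15-5 10-10 10-16 8-15 3-15-5-18-12-14 1-8 5-22 24-44 35-4-2-13-27-2-19-19 3-18 13-11 4-16 11-9 4-12 1-10 18-6 20-11 9-8 2-5 6 2 11 9 27-1 14-4 6 14 12 18 2 9-6 3-10 16-8 14-15 37-9 13 0 19-4 13 1 9 10 0 8-9 27-14 21-1 7 6 4 8 2 19 9 25 0 9-1 15-7 20-19 25-8 38-26 34-14-2 12 4 8 10 14 12 6 4 0 4-12 7-9 19 3 4-4 10-14 4-15-2-8 7-15 9-10 11-3-7-16 0-9 12-12-11-1-9-7-10-15-15-32-27-27-13-21z"/><path d="M65 307l-26 8-13 9-10 2 0 37 21 19 19 28 17 15 8 4 5 0 8-9 24-1 25 14 1 13-4 15 3 28-4 10-18 16-5 12 103 1 5-9 7-24 22-21-1-20 4-7 15-12 2-21 0-13-2-2-30 1-19-9-8-2-6-4 1-7 14-21 9-27 0-8-3-5-6-5-13-1-19 4-13 0-37 9-14 15-16 8-3 10-5 4-18 2-18-14 4-6 1-14z"/><path d="M330 16l-113 1 0 22-4 12 2 19 13 12 3 8 1 23 7 22-7 10-1 9-7 15-21 23-16 9 1 18 15 29 7-3 39-32 22-24 8-5 14-1 24 14 16 3 24-11 10-10 5-10 3-15 17-32 0-15-9-14 0-18-6-13-20-25-20-10z"/><path d="M217 16l-100 0-2 2 2 39-12 0-19 23-13 8-10 10-14 15-5 9-5 15 0 8 5 14 0 15-6 34 22-34 6-6 12-5 6-6 7-14 14-8 14-45 2-29 14 34 13 16 5 14 3 10-1 26 4 9 0 8 6 6 16 7 5 9 13-5 12-10 16-20 5-20 7-10-7-22-1-23-3-8-13-12-2-19 4-12z"/><path d="M406 327l-20 5-13 7-28 21-15 8-20 5-20 19-18 7 1 15-2 21-16 14-3 5 1 20-22 21-10 33 108-1 0-37 6-5 22-4 10-10 2-9 3-48 3-8 3-2 11 0 20-17 10-2 14-18-14-8-6-8-8-14z"/><path d="M121 61l-2 29-14 45-14 8-7 14-24 17-5 11-12 14-4 9-14 4-9 9 1 104 9-1 13-9 25-9-3-9 2-8 22-15 6-20 10-18 12-1 9-4 16-11 11-4 18-13 18-4-4-8-16-7-6-6 0-8-4-9 1-26-3-10-5-14-13-16z"/><path d="M17 364l-1 65 5 0 12 14 11 16 3 10-3 12-11 22-2 24 84 1 6-13 18-16 2-6 2-14-3-6 0-27-11-10-28 0-28-11-17-15-19-28z"/><path d="M421 387l-12 0-15 14-19 5-3 8-3 48-2 9-10 10-22 4-6 5 1 38 93 0 0-6-10-15 0-14-18-11 0-19 3-3 7 1 22 15 11 4 8 0 27-9 10-8 0-4-10-11-24-12-16-11 4-7-1-20z"/><path d="M115 16l-86 1-1 26 8 19 0 16-8 23-2 2-10 0 1 117 8-8 12-4 3-5 4-44-5-14 0-8 8-20 26-29 18-13 14-18 12 0-2-18z"/><path d="M423 16l-92 1 6 10 22 12 21 27 3 9 0 18 9 14 0 15-5 10 18-7 20-13 14-4 15 0 16-9 18 2-9-24-10-14-19-2-8-4-11-11z"/><path d="M483 99l-13 0-16 9-15 0-14 4-13 9 16 17 13 21 27 27 15 32 10 15 9 7 11 0 9-12 6-2 0-40-13-12-6-21 2-15-7-13-13-20z"/><path d="M527 16l-103 1 7 29 11 11 8 4 16 0 6 5 23 47 16 24 14 14 3-1z"/><path d="M401 460l-3 0-5 6 2 16 18 11 0 14 12 21 103-1-1-50-9 0-13 6-10-6-8-8-4-8-10 10-27 9-8 0-11-4-14-11z"/><path d="M458 379l-2 0-1 11-5 6-15 1 2 6 0 15-4 7 16 11 24 12 7 7 7 14 12 11 8 3 11-6 9 0 1-60-19-20z"/><path d="M527 227l-5 1-9 13-10 9-2 12 7 16-11 3-9 10-7 15 2 8-4 15-14 19 38 1 11 3 9 7 5 0z"/>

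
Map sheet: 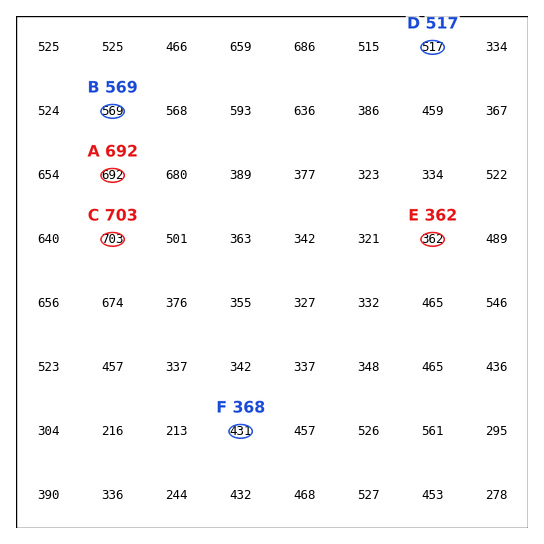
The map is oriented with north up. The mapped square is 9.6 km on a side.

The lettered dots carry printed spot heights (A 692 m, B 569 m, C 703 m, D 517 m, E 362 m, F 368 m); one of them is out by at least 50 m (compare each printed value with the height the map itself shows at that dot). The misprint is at F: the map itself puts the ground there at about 431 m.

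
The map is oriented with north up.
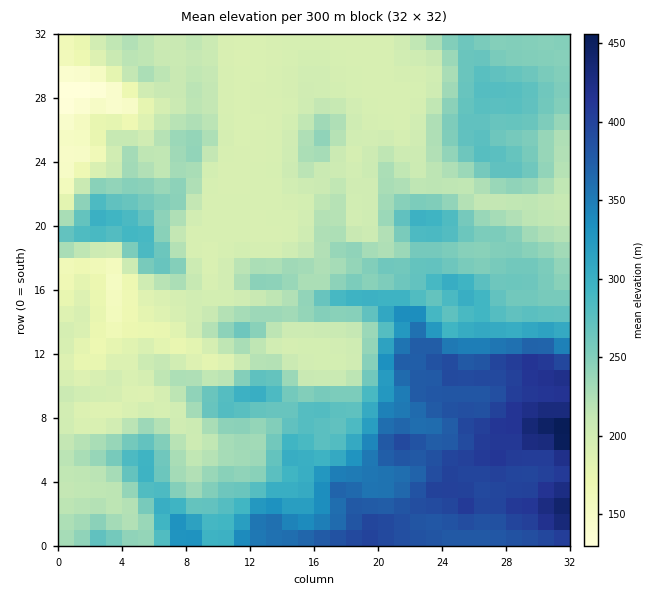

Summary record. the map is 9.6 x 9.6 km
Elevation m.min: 130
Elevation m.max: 470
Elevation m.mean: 255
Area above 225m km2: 51.9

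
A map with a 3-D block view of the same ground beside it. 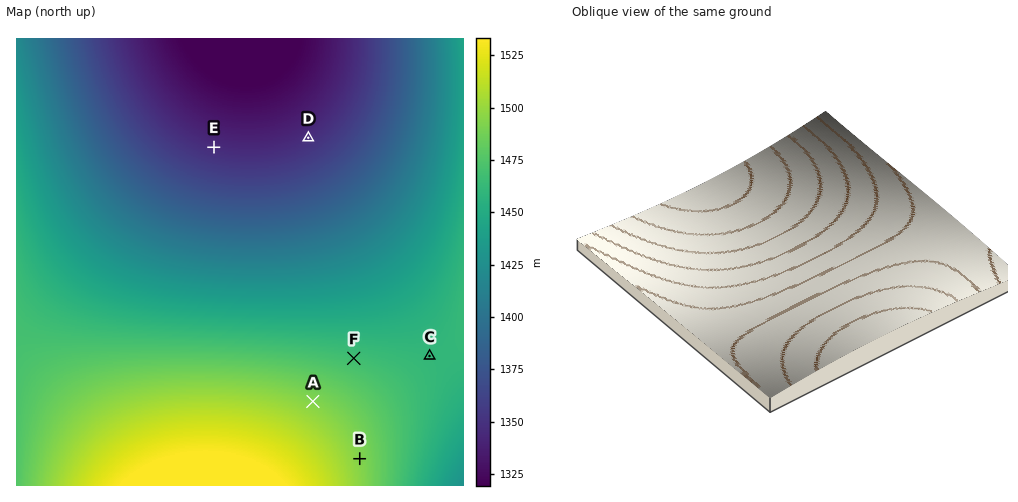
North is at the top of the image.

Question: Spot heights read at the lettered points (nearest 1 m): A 1493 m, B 1494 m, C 1461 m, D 1347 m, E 1346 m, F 1468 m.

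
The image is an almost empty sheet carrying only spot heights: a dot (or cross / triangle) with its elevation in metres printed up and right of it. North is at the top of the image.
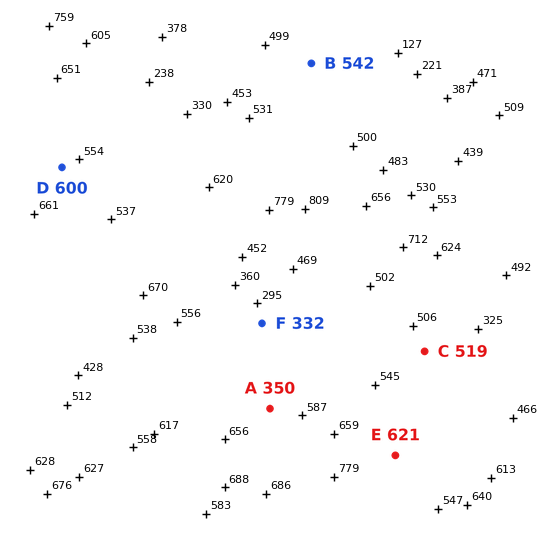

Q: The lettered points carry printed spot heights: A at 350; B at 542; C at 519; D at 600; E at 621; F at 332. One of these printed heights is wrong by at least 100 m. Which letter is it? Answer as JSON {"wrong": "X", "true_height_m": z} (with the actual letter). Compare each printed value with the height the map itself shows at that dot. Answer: {"wrong": "A", "true_height_m": 550}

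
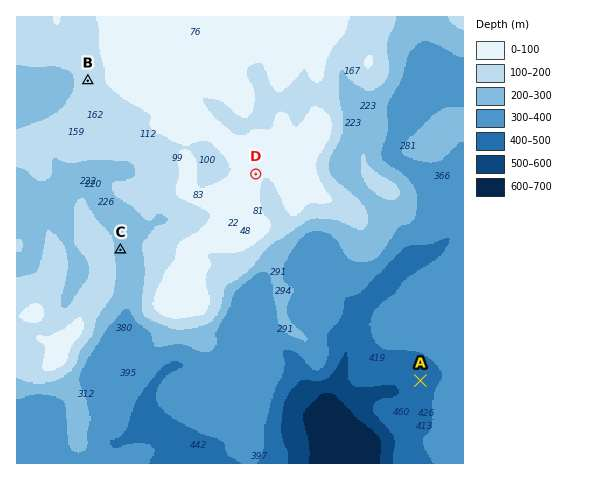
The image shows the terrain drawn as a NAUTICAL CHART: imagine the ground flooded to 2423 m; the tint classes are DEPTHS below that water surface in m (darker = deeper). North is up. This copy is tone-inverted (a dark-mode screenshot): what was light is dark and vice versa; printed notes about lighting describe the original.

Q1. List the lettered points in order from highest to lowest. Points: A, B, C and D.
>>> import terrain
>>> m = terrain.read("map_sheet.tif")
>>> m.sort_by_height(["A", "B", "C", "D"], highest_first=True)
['D', 'B', 'C', 'A']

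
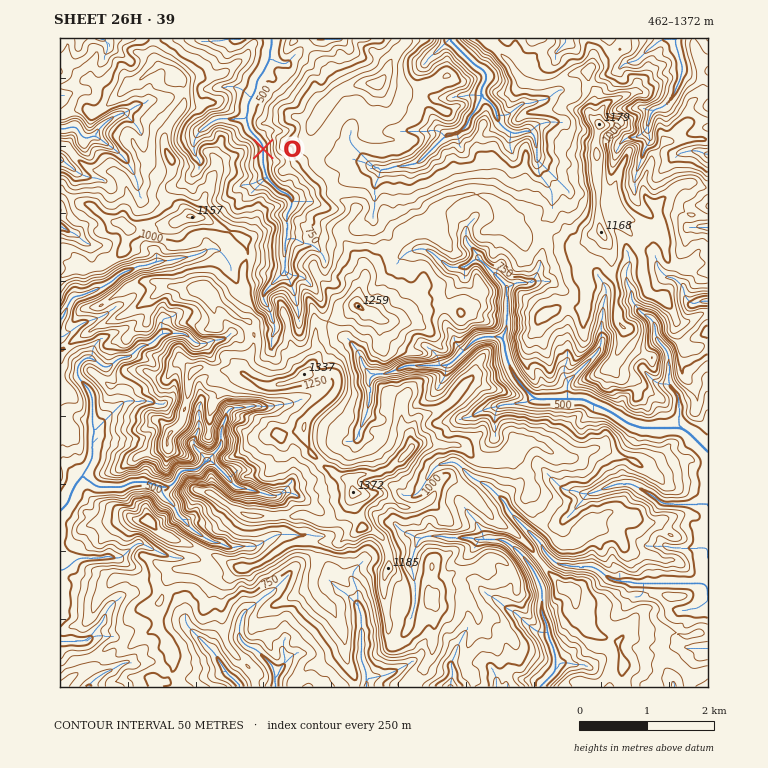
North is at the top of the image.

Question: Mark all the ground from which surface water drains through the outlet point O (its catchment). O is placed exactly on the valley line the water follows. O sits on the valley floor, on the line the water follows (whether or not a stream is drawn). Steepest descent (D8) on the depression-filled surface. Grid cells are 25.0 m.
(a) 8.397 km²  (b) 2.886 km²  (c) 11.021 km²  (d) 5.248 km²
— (d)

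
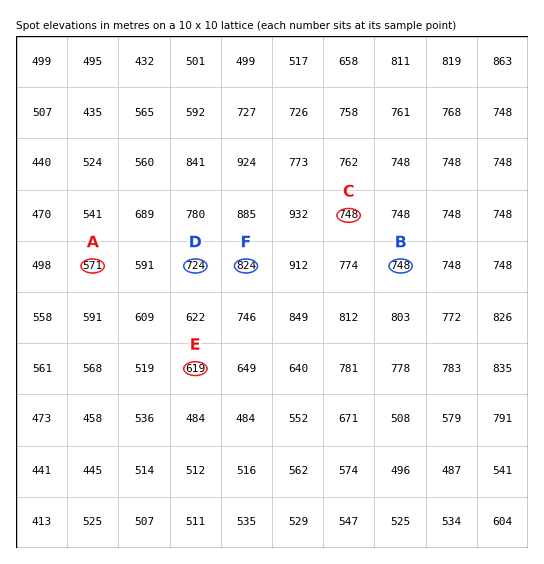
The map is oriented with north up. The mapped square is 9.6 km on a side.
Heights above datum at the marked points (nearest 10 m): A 570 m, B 750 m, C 750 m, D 720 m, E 620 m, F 820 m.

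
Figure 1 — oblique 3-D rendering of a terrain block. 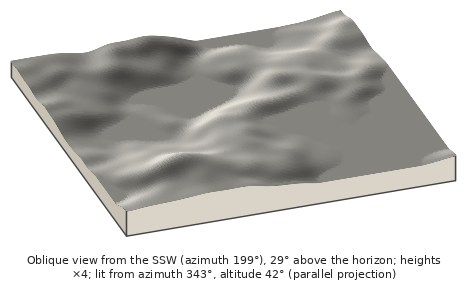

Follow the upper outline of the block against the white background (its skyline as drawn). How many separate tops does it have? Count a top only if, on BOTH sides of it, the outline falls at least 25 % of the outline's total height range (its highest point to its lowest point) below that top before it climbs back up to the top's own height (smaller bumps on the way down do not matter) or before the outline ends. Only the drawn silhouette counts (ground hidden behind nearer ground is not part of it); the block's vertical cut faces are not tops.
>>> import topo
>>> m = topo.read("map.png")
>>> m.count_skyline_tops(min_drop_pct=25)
1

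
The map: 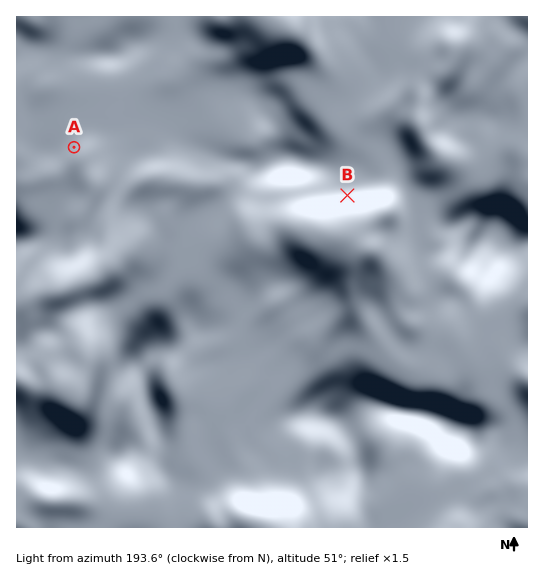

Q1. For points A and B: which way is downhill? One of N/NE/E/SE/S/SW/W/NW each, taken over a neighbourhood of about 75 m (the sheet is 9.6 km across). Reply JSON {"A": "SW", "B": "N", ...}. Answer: {"A": "SE", "B": "S"}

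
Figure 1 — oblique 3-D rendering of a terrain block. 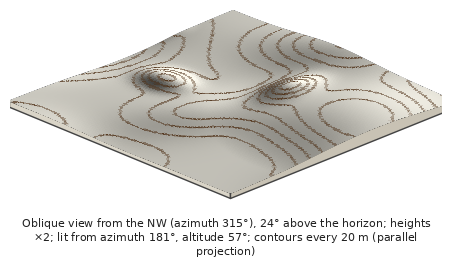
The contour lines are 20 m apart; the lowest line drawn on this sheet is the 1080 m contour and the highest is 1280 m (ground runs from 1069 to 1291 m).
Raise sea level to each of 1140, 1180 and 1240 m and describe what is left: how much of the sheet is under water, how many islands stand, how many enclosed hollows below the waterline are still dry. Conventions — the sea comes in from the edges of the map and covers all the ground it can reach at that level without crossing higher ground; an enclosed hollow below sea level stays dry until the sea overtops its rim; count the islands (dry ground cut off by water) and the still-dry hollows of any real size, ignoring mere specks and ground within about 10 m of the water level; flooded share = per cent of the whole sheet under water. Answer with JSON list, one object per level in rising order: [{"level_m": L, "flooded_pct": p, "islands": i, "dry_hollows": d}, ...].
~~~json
[{"level_m": 1140, "flooded_pct": 35, "islands": 0, "dry_hollows": 0}, {"level_m": 1180, "flooded_pct": 64, "islands": 1, "dry_hollows": 0}, {"level_m": 1240, "flooded_pct": 92, "islands": 1, "dry_hollows": 0}]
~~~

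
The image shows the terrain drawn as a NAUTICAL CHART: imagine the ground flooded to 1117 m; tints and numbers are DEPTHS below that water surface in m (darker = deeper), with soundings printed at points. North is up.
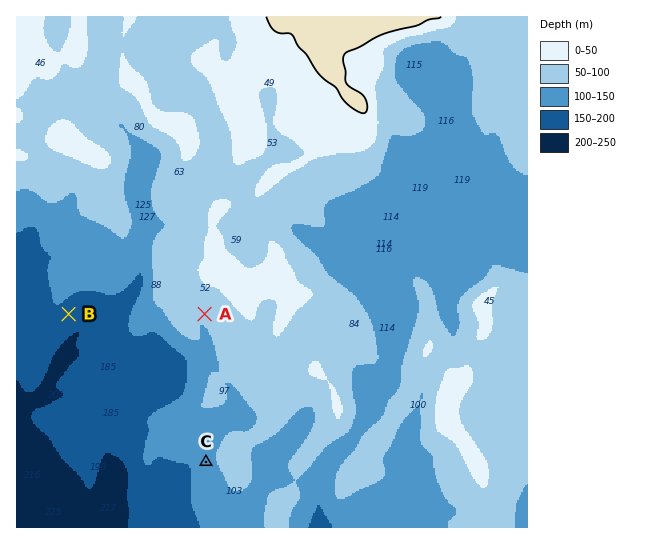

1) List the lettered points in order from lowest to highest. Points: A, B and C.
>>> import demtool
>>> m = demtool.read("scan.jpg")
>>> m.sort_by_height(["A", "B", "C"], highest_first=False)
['B', 'C', 'A']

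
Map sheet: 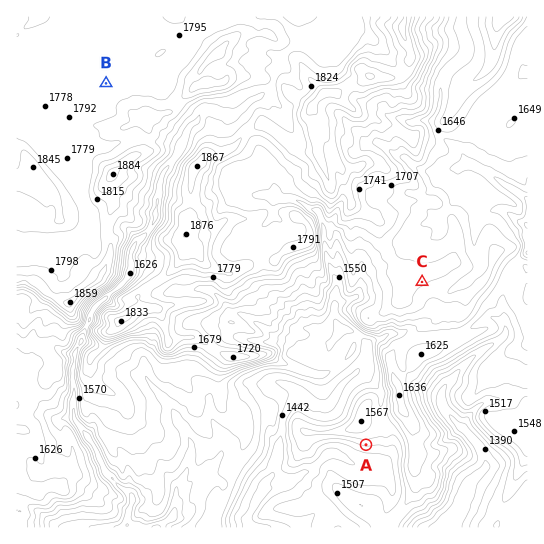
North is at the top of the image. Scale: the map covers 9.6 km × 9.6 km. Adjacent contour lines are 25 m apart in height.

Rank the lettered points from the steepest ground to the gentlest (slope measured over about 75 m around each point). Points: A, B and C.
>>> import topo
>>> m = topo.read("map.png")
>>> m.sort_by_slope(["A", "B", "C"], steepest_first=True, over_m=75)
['A', 'C', 'B']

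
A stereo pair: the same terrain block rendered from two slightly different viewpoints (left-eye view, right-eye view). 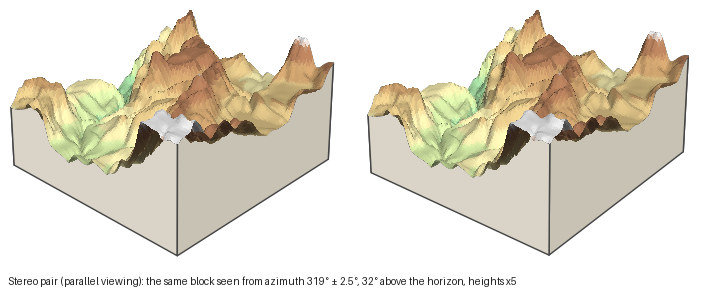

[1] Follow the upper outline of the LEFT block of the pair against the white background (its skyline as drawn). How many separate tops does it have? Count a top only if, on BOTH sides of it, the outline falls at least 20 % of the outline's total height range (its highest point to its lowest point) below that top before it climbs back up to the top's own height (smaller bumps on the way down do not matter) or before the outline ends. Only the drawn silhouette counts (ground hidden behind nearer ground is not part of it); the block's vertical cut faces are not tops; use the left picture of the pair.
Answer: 2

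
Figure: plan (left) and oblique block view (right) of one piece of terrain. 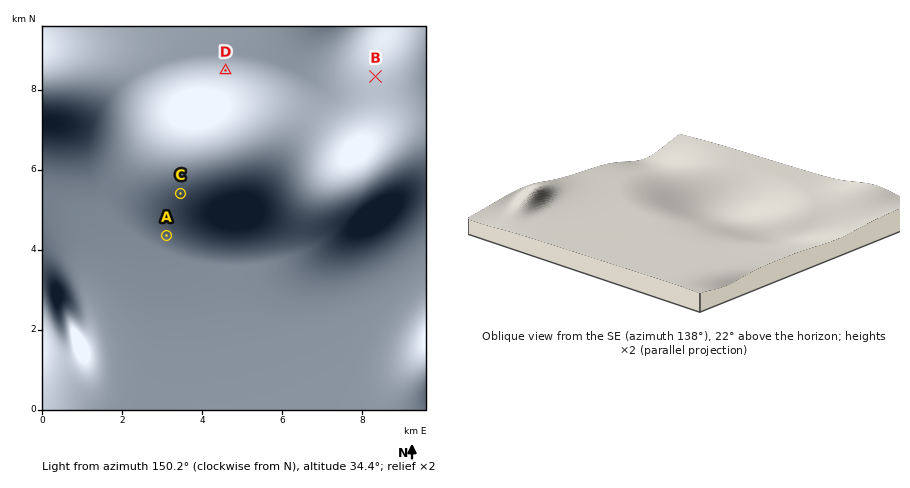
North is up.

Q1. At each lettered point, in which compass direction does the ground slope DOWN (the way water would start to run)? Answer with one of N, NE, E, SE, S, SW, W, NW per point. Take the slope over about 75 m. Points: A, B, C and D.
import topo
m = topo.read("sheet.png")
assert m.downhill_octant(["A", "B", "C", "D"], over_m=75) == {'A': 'N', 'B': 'S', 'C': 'NE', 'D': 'S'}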